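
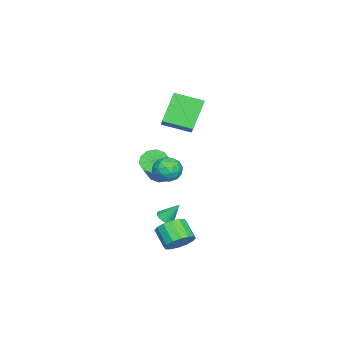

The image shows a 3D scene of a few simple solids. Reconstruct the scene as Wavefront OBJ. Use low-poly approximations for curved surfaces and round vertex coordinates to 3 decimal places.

v 1.685 1.496 -3.287
v 2.404 1.041 -3.106
v 1.734 0.289 -2.333
v 1.015 0.744 -2.513
v 2.393 1.369 -2.797
v 1.723 0.616 -2.024
v 2.192 1.73 -2.619
v 1.522 0.978 -1.846
v 1.855 2.029 -2.62
v 1.185 1.277 -1.847
v 1.473 2.185 -2.8
v 0.803 1.433 -2.027
v 1.147 2.157 -3.11
v 0.477 1.404 -2.337
v 0.966 1.951 -3.467
v 0.296 1.199 -2.694
v 0.977 1.624 -3.776
v 0.307 0.871 -3.003
v 1.178 1.262 -3.954
v 0.508 0.51 -3.181
v 1.515 0.963 -3.953
v 0.845 0.211 -3.18
v 1.897 0.807 -3.773
v 1.227 0.055 -3
v 2.223 0.836 -3.463
v 1.553 0.083 -2.69
v -5.094 -1.232 3.681
v -3.591 -0.644 4.739
v -5.388 0.365 3.211
v -3.885 0.953 4.269
v -3.895 -1.473 2.111
v -2.392 -0.885 3.169
v -4.189 0.124 1.641
v -2.686 0.712 2.699
v -0.836 0.472 0.547
v -0.158 0.953 0.675
v -0.182 -0.593 1.085
v 0.496 -0.112 1.213
v -0.203 0.018 1.663
v -0.607 0.676 1.33
v 0.267 -0.316 0.43
v -0.137 0.342 0.097
v 0.524 0.466 0.603
v 0.233 0.673 1.365
v -0.573 -0.313 0.395
v -0.864 -0.106 1.157
v -0.554 0.806 0.563
v 0.214 -0.446 1.197
v -0.197 -0.37 1.461
v 0.202 -0.087 1.536
v -0.818 0.644 0.948
v -0.42 0.926 1.024
v -0.446 0.377 1.604
v 0.08 -0.566 0.736
v 0.478 -0.284 0.812
v -0.542 0.447 0.224
v -0.143 0.73 0.299
v 0.106 -0.017 0.156
v 0.245 0.802 0.596
v 0.629 0.176 0.913
v 0.495 0.056 0.453
v 0.257 0.443 0.257
v 0.074 0.924 1.044
v 0.458 0.298 1.361
v 0.048 0.374 1.625
v -0.19 0.761 1.429
v 0.475 0.637 1.002
v -0.798 0.062 0.399
v -0.414 -0.564 0.716
v -0.15 -0.401 0.331
v -0.388 -0.014 0.135
v -0.969 0.184 0.847
v -0.585 -0.442 1.164
v -0.597 -0.083 1.503
v -0.835 0.304 1.307
v -0.815 -0.277 0.758
v -2.645 -1.022 -0.711
v -2.074 -0.959 -1.267
v -0.623 -0.855 0.234
v -1.195 -0.918 0.791
v -2.226 -0.502 -1.152
v -0.775 -0.399 0.35
v -2.538 -0.245 -0.868
v -1.088 -0.141 0.634
v -2.891 -0.284 -0.524
v -1.441 -0.18 0.977
v -3.15 -0.605 -0.251
v -1.7 -0.501 1.25
v -3.217 -1.085 -0.154
v -1.766 -0.981 1.347
v -3.065 -1.541 -0.27
v -1.614 -1.438 1.232
v -2.752 -1.799 -0.554
v -1.302 -1.695 0.948
v -2.399 -1.76 -0.897
v -0.949 -1.656 0.604
v -2.14 -1.439 -1.17
v -0.69 -1.335 0.331
v -0.125 0.081 -2.688
v 0.197 -0.252 -2.411
v -0.255 0.799 -1.672
v 0.344 -0.105 -2.496
v 0.41 0.074 -2.614
v 0.383 0.255 -2.745
v 0.269 0.405 -2.866
v 0.086 0.5 -2.956
v -0.133 0.522 -3
v -0.351 0.468 -2.99
v -0.53 0.347 -2.927
v -0.638 0.18 -2.823
v -0.658 -0.004 -2.696
v -0.586 -0.173 -2.567
v -0.434 -0.298 -2.459
v -0.228 -0.358 -2.391
v -0.005 -0.341 -2.374
f 2 1 5
f 2 5 3
f 3 5 6
f 3 6 4
f 5 1 7
f 5 7 6
f 6 7 8
f 6 8 4
f 7 1 9
f 7 9 8
f 8 9 10
f 8 10 4
f 9 1 11
f 9 11 10
f 10 11 12
f 10 12 4
f 11 1 13
f 11 13 12
f 12 13 14
f 12 14 4
f 13 1 15
f 13 15 14
f 14 15 16
f 14 16 4
f 15 1 17
f 15 17 16
f 16 17 18
f 16 18 4
f 17 1 19
f 17 19 18
f 18 19 20
f 18 20 4
f 19 1 21
f 19 21 20
f 20 21 22
f 20 22 4
f 21 1 23
f 21 23 22
f 22 23 24
f 22 24 4
f 23 1 25
f 23 25 24
f 24 25 26
f 24 26 4
f 25 1 2
f 25 2 26
f 26 2 3
f 26 3 4
f 28 30 27
f 31 28 27
f 27 30 29
f 29 31 27
f 28 34 30
f 32 28 31
f 32 34 28
f 30 34 29
f 33 31 29
f 29 34 33
f 33 32 31
f 34 32 33
f 35 72 51
f 72 46 75
f 51 75 40
f 72 75 51
f 35 51 47
f 51 40 52
f 47 52 36
f 51 52 47
f 35 47 56
f 47 36 57
f 56 57 42
f 47 57 56
f 35 56 68
f 56 42 71
f 68 71 45
f 56 71 68
f 35 68 72
f 68 45 76
f 72 76 46
f 68 76 72
f 36 52 63
f 52 40 66
f 63 66 44
f 52 66 63
f 40 75 53
f 75 46 74
f 53 74 39
f 75 74 53
f 46 76 73
f 76 45 69
f 73 69 37
f 76 69 73
f 45 71 70
f 71 42 58
f 70 58 41
f 71 58 70
f 42 57 62
f 57 36 59
f 62 59 43
f 57 59 62
f 38 64 50
f 64 44 65
f 50 65 39
f 64 65 50
f 38 50 48
f 50 39 49
f 48 49 37
f 50 49 48
f 38 48 55
f 48 37 54
f 55 54 41
f 48 54 55
f 38 55 60
f 55 41 61
f 60 61 43
f 55 61 60
f 38 60 64
f 60 43 67
f 64 67 44
f 60 67 64
f 39 65 53
f 65 44 66
f 53 66 40
f 65 66 53
f 37 49 73
f 49 39 74
f 73 74 46
f 49 74 73
f 41 54 70
f 54 37 69
f 70 69 45
f 54 69 70
f 43 61 62
f 61 41 58
f 62 58 42
f 61 58 62
f 44 67 63
f 67 43 59
f 63 59 36
f 67 59 63
f 78 77 81
f 78 81 79
f 79 81 82
f 79 82 80
f 81 77 83
f 81 83 82
f 82 83 84
f 82 84 80
f 83 77 85
f 83 85 84
f 84 85 86
f 84 86 80
f 85 77 87
f 85 87 86
f 86 87 88
f 86 88 80
f 87 77 89
f 87 89 88
f 88 89 90
f 88 90 80
f 89 77 91
f 89 91 90
f 90 91 92
f 90 92 80
f 91 77 93
f 91 93 92
f 92 93 94
f 92 94 80
f 93 77 95
f 93 95 94
f 94 95 96
f 94 96 80
f 95 77 97
f 95 97 96
f 96 97 98
f 96 98 80
f 97 77 78
f 97 78 98
f 98 78 79
f 98 79 80
f 100 99 102
f 100 102 101
f 102 99 103
f 102 103 101
f 103 99 104
f 103 104 101
f 104 99 105
f 104 105 101
f 105 99 106
f 105 106 101
f 106 99 107
f 106 107 101
f 107 99 108
f 107 108 101
f 108 99 109
f 108 109 101
f 109 99 110
f 109 110 101
f 110 99 111
f 110 111 101
f 111 99 112
f 111 112 101
f 112 99 113
f 112 113 101
f 113 99 114
f 113 114 101
f 114 99 115
f 114 115 101
f 115 99 100
f 115 100 101



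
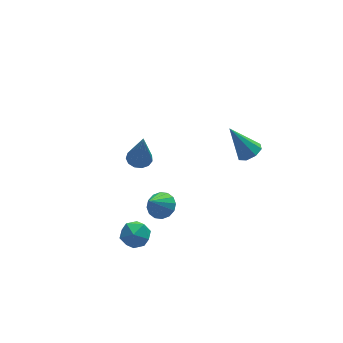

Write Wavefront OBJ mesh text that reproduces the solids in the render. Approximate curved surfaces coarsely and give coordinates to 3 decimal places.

v -1.242 0.479 -2.04
v -0.759 0.169 -2.123
v -1.178 0.101 -0.26
v -0.663 0.476 -2.061
v -0.751 0.783 -1.993
v -0.995 0.993 -1.94
v -1.318 1.041 -1.918
v -1.616 0.909 -1.935
v -1.797 0.641 -1.985
v -1.801 0.322 -2.053
v -1.628 0.052 -2.116
v -1.332 -0.083 -2.155
v -1.008 -0.039 -2.158
v -2.855 -2.295 -3.315
v -2.276 -2.003 -3.707
v -2.884 -3.257 -4.073
v -2.305 -2.965 -4.465
v -2.194 -3.224 -3.762
v -2.176 -2.63 -3.294
v -2.984 -2.63 -4.486
v -2.966 -2.036 -4.018
v -2.356 -2.211 -4.431
v -1.868 -2.578 -3.983
v -3.292 -2.682 -3.797
v -2.804 -3.049 -3.349
v 2.088 -3.635 1.229
v 2.43 -3.155 1.198
v 1.412 -3.065 2.551
v 2.04 -3.104 0.976
v 1.678 -3.363 0.903
v 1.556 -3.781 1.02
v 1.745 -4.114 1.26
v 2.135 -4.166 1.482
v 2.497 -3.906 1.555
v 2.62 -3.488 1.438
v -1.115 -1.839 -3.187
v -0.729 -2.385 -3.147
v -1.825 -2.261 -2.133
v -0.572 -2.149 -2.947
v -0.561 -1.83 -2.811
v -0.698 -1.513 -2.776
v -0.947 -1.284 -2.852
v -1.24 -1.203 -3.017
v -1.501 -1.292 -3.228
v -1.658 -1.528 -3.428
v -1.669 -1.847 -3.564
v -1.532 -2.164 -3.599
v -1.283 -2.394 -3.523
v -0.99 -2.475 -3.358
f 2 1 4
f 2 4 3
f 4 1 5
f 4 5 3
f 5 1 6
f 5 6 3
f 6 1 7
f 6 7 3
f 7 1 8
f 7 8 3
f 8 1 9
f 8 9 3
f 9 1 10
f 9 10 3
f 10 1 11
f 10 11 3
f 11 1 12
f 11 12 3
f 12 1 13
f 12 13 3
f 13 1 2
f 13 2 3
f 14 25 19
f 14 19 15
f 14 15 21
f 14 21 24
f 14 24 25
f 15 19 23
f 19 25 18
f 25 24 16
f 24 21 20
f 21 15 22
f 17 23 18
f 17 18 16
f 17 16 20
f 17 20 22
f 17 22 23
f 18 23 19
f 16 18 25
f 20 16 24
f 22 20 21
f 23 22 15
f 27 26 29
f 27 29 28
f 29 26 30
f 29 30 28
f 30 26 31
f 30 31 28
f 31 26 32
f 31 32 28
f 32 26 33
f 32 33 28
f 33 26 34
f 33 34 28
f 34 26 35
f 34 35 28
f 35 26 27
f 35 27 28
f 37 36 39
f 37 39 38
f 39 36 40
f 39 40 38
f 40 36 41
f 40 41 38
f 41 36 42
f 41 42 38
f 42 36 43
f 42 43 38
f 43 36 44
f 43 44 38
f 44 36 45
f 44 45 38
f 45 36 46
f 45 46 38
f 46 36 47
f 46 47 38
f 47 36 48
f 47 48 38
f 48 36 49
f 48 49 38
f 49 36 37
f 49 37 38



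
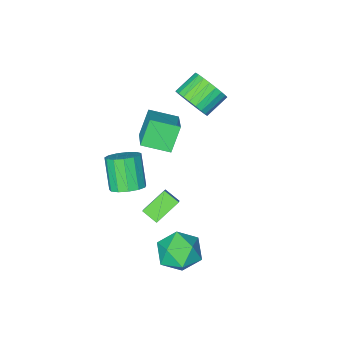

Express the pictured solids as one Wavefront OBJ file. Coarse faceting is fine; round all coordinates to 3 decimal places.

v 0.153 -2.715 2.552
v 1.007 -1.33 3.369
v -0.997 -1.743 2.107
v -0.143 -0.358 2.923
v 0.943 -2.402 1.197
v 1.797 -1.017 2.013
v -0.207 -1.43 0.751
v 0.647 -0.045 1.568
v -1.983 -2.06 2.376
v -1.442 -1.968 3.306
v -2.716 -2.047 4.055
v -3.257 -2.14 3.124
v -1.52 -1.564 3.216
v -2.795 -1.643 3.964
v -1.669 -1.235 2.998
v -2.943 -1.315 3.746
v -1.865 -1.032 2.685
v -3.139 -1.112 3.434
v -2.08 -0.986 2.325
v -3.354 -1.065 3.074
v -2.279 -1.103 1.973
v -3.553 -1.182 2.722
v -2.434 -1.366 1.682
v -3.708 -1.445 2.431
v -2.519 -1.734 1.497
v -3.794 -1.814 2.246
v -2.524 -2.153 1.445
v -3.798 -2.232 2.194
v -2.445 -2.557 1.536
v -3.72 -2.636 2.284
v -2.297 -2.885 1.754
v -3.571 -2.965 2.502
v -2.101 -3.088 2.066
v -3.375 -3.168 2.815
v -1.886 -3.135 2.426
v -3.16 -3.214 3.175
v -1.687 -3.018 2.778
v -2.961 -3.097 3.527
v -1.532 -2.755 3.069
v -2.806 -2.834 3.818
v -1.446 -2.386 3.254
v -2.721 -2.466 4.003
v 1.585 -2.545 -3.099
v 1.977 -1.874 -2.552
v 1.546 -2.924 -0.954
v 1.155 -3.595 -1.501
v 1.46 -1.743 -2.606
v 1.03 -2.793 -1.008
v 0.984 -1.867 -2.815
v 0.553 -2.917 -1.217
v 0.698 -2.206 -3.115
v 0.267 -3.256 -1.517
v 0.694 -2.653 -3.41
v 0.263 -3.703 -1.812
v 0.973 -3.065 -3.606
v 0.542 -4.115 -2.008
v 1.447 -3.313 -3.641
v 1.016 -4.363 -2.043
v 1.964 -3.317 -3.504
v 1.533 -4.366 -1.906
v 2.361 -3.075 -3.238
v 1.93 -4.125 -1.64
v 2.512 -2.666 -2.928
v 2.081 -3.716 -1.33
v 2.369 -2.218 -2.673
v 1.938 -3.268 -1.075
v 1.509 3.785 -3.42
v 2.361 3.338 -4.219
v 1.979 2.322 -2.101
v 2.831 1.875 -2.9
v 3.018 2.978 -2.338
v 2.728 3.881 -3.153
v 1.612 1.779 -3.167
v 1.322 2.682 -3.982
v 2.425 2.098 -4.063
v 3.294 2.839 -3.551
v 1.046 2.821 -2.769
v 1.915 3.562 -2.257
v 3.597 1.894 0.431
v 2.312 1.857 1.224
v 3.31 2.656 0.002
v 2.025 2.618 0.794
v 4.235 2.742 1.506
v 2.95 2.704 2.298
v 3.948 3.503 1.076
v 2.663 3.466 1.869
f 2 4 1
f 5 2 1
f 1 4 3
f 3 5 1
f 2 8 4
f 6 2 5
f 6 8 2
f 4 8 3
f 7 5 3
f 3 8 7
f 7 6 5
f 8 6 7
f 10 9 13
f 10 13 11
f 11 13 14
f 11 14 12
f 13 9 15
f 13 15 14
f 14 15 16
f 14 16 12
f 15 9 17
f 15 17 16
f 16 17 18
f 16 18 12
f 17 9 19
f 17 19 18
f 18 19 20
f 18 20 12
f 19 9 21
f 19 21 20
f 20 21 22
f 20 22 12
f 21 9 23
f 21 23 22
f 22 23 24
f 22 24 12
f 23 9 25
f 23 25 24
f 24 25 26
f 24 26 12
f 25 9 27
f 25 27 26
f 26 27 28
f 26 28 12
f 27 9 29
f 27 29 28
f 28 29 30
f 28 30 12
f 29 9 31
f 29 31 30
f 30 31 32
f 30 32 12
f 31 9 33
f 31 33 32
f 32 33 34
f 32 34 12
f 33 9 35
f 33 35 34
f 34 35 36
f 34 36 12
f 35 9 37
f 35 37 36
f 36 37 38
f 36 38 12
f 37 9 39
f 37 39 38
f 38 39 40
f 38 40 12
f 39 9 41
f 39 41 40
f 40 41 42
f 40 42 12
f 41 9 10
f 41 10 42
f 42 10 11
f 42 11 12
f 44 43 47
f 44 47 45
f 45 47 48
f 45 48 46
f 47 43 49
f 47 49 48
f 48 49 50
f 48 50 46
f 49 43 51
f 49 51 50
f 50 51 52
f 50 52 46
f 51 43 53
f 51 53 52
f 52 53 54
f 52 54 46
f 53 43 55
f 53 55 54
f 54 55 56
f 54 56 46
f 55 43 57
f 55 57 56
f 56 57 58
f 56 58 46
f 57 43 59
f 57 59 58
f 58 59 60
f 58 60 46
f 59 43 61
f 59 61 60
f 60 61 62
f 60 62 46
f 61 43 63
f 61 63 62
f 62 63 64
f 62 64 46
f 63 43 65
f 63 65 64
f 64 65 66
f 64 66 46
f 65 43 44
f 65 44 66
f 66 44 45
f 66 45 46
f 67 78 72
f 67 72 68
f 67 68 74
f 67 74 77
f 67 77 78
f 68 72 76
f 72 78 71
f 78 77 69
f 77 74 73
f 74 68 75
f 70 76 71
f 70 71 69
f 70 69 73
f 70 73 75
f 70 75 76
f 71 76 72
f 69 71 78
f 73 69 77
f 75 73 74
f 76 75 68
f 80 82 79
f 83 80 79
f 79 82 81
f 81 83 79
f 80 86 82
f 84 80 83
f 84 86 80
f 82 86 81
f 85 83 81
f 81 86 85
f 85 84 83
f 86 84 85



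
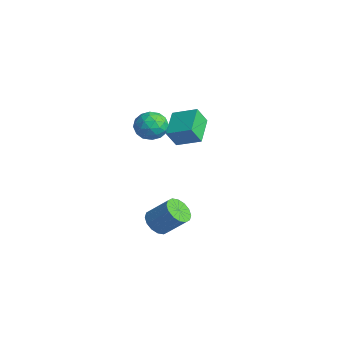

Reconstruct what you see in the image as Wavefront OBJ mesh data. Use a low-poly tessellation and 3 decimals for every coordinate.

v -4.196 0.767 2.15
v -4.207 0.133 3.25
v -3.127 1.793 2.753
v -3.138 1.159 3.853
v -2.782 -0.339 1.527
v -2.793 -0.973 2.627
v -1.713 0.687 2.13
v -1.724 0.053 3.23
v -1.889 -1.993 -3.872
v -1.15 -1.951 -4.419
v -0.252 -1.045 -3.134
v -0.991 -1.087 -2.588
v -1.401 -1.559 -4.52
v -0.503 -0.653 -3.236
v -1.782 -1.283 -4.447
v -0.884 -0.377 -3.163
v -2.192 -1.198 -4.221
v -1.294 -0.292 -2.937
v -2.521 -1.325 -3.901
v -1.623 -0.419 -2.617
v -2.681 -1.632 -3.573
v -1.783 -0.726 -2.289
v -2.628 -2.035 -3.326
v -1.73 -1.129 -2.041
v -2.377 -2.427 -3.224
v -1.479 -1.521 -1.94
v -1.996 -2.703 -3.297
v -1.098 -1.797 -2.013
v -1.586 -2.788 -3.523
v -0.688 -1.882 -2.239
v -1.257 -2.661 -3.843
v -0.359 -1.755 -2.559
v -1.097 -2.354 -4.171
v -0.199 -1.448 -2.887
v -2.752 -1.29 3.618
v -2.094 -1.347 4.409
v -2.526 -2.913 3.311
v -1.868 -2.97 4.102
v -2.871 -2.817 4.277
v -3.012 -1.813 4.467
v -1.608 -2.447 3.253
v -1.749 -1.443 3.443
v -1.387 -2.062 4.183
v -2.168 -2.291 4.816
v -2.452 -1.969 2.904
v -3.233 -2.198 3.537
v -2.443 -1.176 4.04
v -2.177 -3.084 3.68
v -2.767 -2.994 3.783
v -2.38 -3.027 4.248
v -2.982 -1.45 4.074
v -2.596 -1.484 4.539
v -3.052 -2.347 4.462
v -2.024 -2.776 3.181
v -1.638 -2.81 3.646
v -2.24 -1.233 3.472
v -1.853 -1.266 3.937
v -1.568 -1.913 3.258
v -1.641 -1.63 4.373
v -1.508 -2.584 4.192
v -1.355 -2.276 3.694
v -1.438 -1.687 3.805
v -2.1 -1.764 4.745
v -1.966 -2.718 4.564
v -2.556 -2.628 4.667
v -2.639 -2.038 4.779
v -1.684 -2.185 4.612
v -2.654 -1.542 3.156
v -2.52 -2.496 2.975
v -1.981 -2.222 2.941
v -2.064 -1.632 3.053
v -3.112 -1.676 3.528
v -2.979 -2.63 3.347
v -3.182 -2.573 3.915
v -3.265 -1.984 4.026
v -2.936 -2.075 3.108
f 2 4 1
f 5 2 1
f 1 4 3
f 3 5 1
f 2 8 4
f 6 2 5
f 6 8 2
f 4 8 3
f 7 5 3
f 3 8 7
f 7 6 5
f 8 6 7
f 10 9 13
f 10 13 11
f 11 13 14
f 11 14 12
f 13 9 15
f 13 15 14
f 14 15 16
f 14 16 12
f 15 9 17
f 15 17 16
f 16 17 18
f 16 18 12
f 17 9 19
f 17 19 18
f 18 19 20
f 18 20 12
f 19 9 21
f 19 21 20
f 20 21 22
f 20 22 12
f 21 9 23
f 21 23 22
f 22 23 24
f 22 24 12
f 23 9 25
f 23 25 24
f 24 25 26
f 24 26 12
f 25 9 27
f 25 27 26
f 26 27 28
f 26 28 12
f 27 9 29
f 27 29 28
f 28 29 30
f 28 30 12
f 29 9 31
f 29 31 30
f 30 31 32
f 30 32 12
f 31 9 33
f 31 33 32
f 32 33 34
f 32 34 12
f 33 9 10
f 33 10 34
f 34 10 11
f 34 11 12
f 35 72 51
f 72 46 75
f 51 75 40
f 72 75 51
f 35 51 47
f 51 40 52
f 47 52 36
f 51 52 47
f 35 47 56
f 47 36 57
f 56 57 42
f 47 57 56
f 35 56 68
f 56 42 71
f 68 71 45
f 56 71 68
f 35 68 72
f 68 45 76
f 72 76 46
f 68 76 72
f 36 52 63
f 52 40 66
f 63 66 44
f 52 66 63
f 40 75 53
f 75 46 74
f 53 74 39
f 75 74 53
f 46 76 73
f 76 45 69
f 73 69 37
f 76 69 73
f 45 71 70
f 71 42 58
f 70 58 41
f 71 58 70
f 42 57 62
f 57 36 59
f 62 59 43
f 57 59 62
f 38 64 50
f 64 44 65
f 50 65 39
f 64 65 50
f 38 50 48
f 50 39 49
f 48 49 37
f 50 49 48
f 38 48 55
f 48 37 54
f 55 54 41
f 48 54 55
f 38 55 60
f 55 41 61
f 60 61 43
f 55 61 60
f 38 60 64
f 60 43 67
f 64 67 44
f 60 67 64
f 39 65 53
f 65 44 66
f 53 66 40
f 65 66 53
f 37 49 73
f 49 39 74
f 73 74 46
f 49 74 73
f 41 54 70
f 54 37 69
f 70 69 45
f 54 69 70
f 43 61 62
f 61 41 58
f 62 58 42
f 61 58 62
f 44 67 63
f 67 43 59
f 63 59 36
f 67 59 63



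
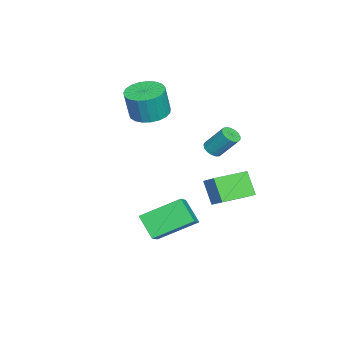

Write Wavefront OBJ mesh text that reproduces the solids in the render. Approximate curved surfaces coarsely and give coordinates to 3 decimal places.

v -3.35 -0.705 1.916
v -2.765 -1.504 1.722
v -2.504 -1.695 3.289
v -3.09 -0.895 3.484
v -2.488 -1.189 1.714
v -2.227 -1.38 3.281
v -2.359 -0.79 1.741
v -2.099 -0.981 3.308
v -2.402 -0.376 1.799
v -2.142 -0.567 3.366
v -2.609 -0.019 1.877
v -2.349 -0.21 3.444
v -2.944 0.219 1.962
v -2.684 0.028 3.529
v -3.35 0.298 2.038
v -3.089 0.107 3.606
v -3.755 0.203 2.094
v -3.495 0.013 3.661
v -4.09 -0.048 2.119
v -3.83 -0.239 3.687
v -4.298 -0.413 2.11
v -4.037 -0.604 3.677
v -4.341 -0.829 2.066
v -4.081 -1.019 3.633
v -4.214 -1.223 1.997
v -3.953 -1.413 3.564
v -3.936 -1.527 1.914
v -3.676 -1.718 3.481
v -3.558 -1.689 1.831
v -3.297 -1.88 3.398
v -3.144 -1.681 1.763
v -2.883 -1.872 3.33
v -3.08 2.462 0.008
v -2.699 2.145 0.221
v -2.599 3.06 1.405
v -2.98 3.378 1.192
v -2.566 2.314 0.079
v -2.465 3.23 1.263
v -2.55 2.518 -0.08
v -2.45 3.433 1.104
v -2.656 2.708 -0.218
v -2.556 3.624 0.966
v -2.859 2.843 -0.305
v -2.759 3.758 0.879
v -3.113 2.89 -0.32
v -3.012 3.805 0.864
v -3.359 2.839 -0.26
v -3.259 3.755 0.924
v -3.541 2.702 -0.138
v -3.441 3.618 1.046
v -3.618 2.51 0.017
v -3.518 3.425 1.201
v -3.572 2.307 0.17
v -3.471 3.222 1.354
v -3.412 2.14 0.286
v -3.312 3.055 1.47
v -3.177 2.046 0.338
v -3.077 2.961 1.522
v -2.92 2.048 0.315
v -2.819 2.963 1.499
v -4.358 3.34 -2.325
v -3.681 4.015 -1.633
v -3.724 3.916 -3.507
v -3.047 4.591 -2.815
v -3.073 2.009 -2.285
v -2.396 2.684 -1.593
v -2.439 2.585 -3.467
v -1.762 3.26 -2.775
v 1.817 0.471 -2.068
v 1.099 2.235 -1.071
v 2.464 1.271 -3.018
v 1.746 3.035 -2.021
v 2.754 0.485 -1.419
v 2.036 2.249 -0.422
v 3.401 1.285 -2.369
v 2.683 3.049 -1.372
f 2 1 5
f 2 5 3
f 3 5 6
f 3 6 4
f 5 1 7
f 5 7 6
f 6 7 8
f 6 8 4
f 7 1 9
f 7 9 8
f 8 9 10
f 8 10 4
f 9 1 11
f 9 11 10
f 10 11 12
f 10 12 4
f 11 1 13
f 11 13 12
f 12 13 14
f 12 14 4
f 13 1 15
f 13 15 14
f 14 15 16
f 14 16 4
f 15 1 17
f 15 17 16
f 16 17 18
f 16 18 4
f 17 1 19
f 17 19 18
f 18 19 20
f 18 20 4
f 19 1 21
f 19 21 20
f 20 21 22
f 20 22 4
f 21 1 23
f 21 23 22
f 22 23 24
f 22 24 4
f 23 1 25
f 23 25 24
f 24 25 26
f 24 26 4
f 25 1 27
f 25 27 26
f 26 27 28
f 26 28 4
f 27 1 29
f 27 29 28
f 28 29 30
f 28 30 4
f 29 1 31
f 29 31 30
f 30 31 32
f 30 32 4
f 31 1 2
f 31 2 32
f 32 2 3
f 32 3 4
f 34 33 37
f 34 37 35
f 35 37 38
f 35 38 36
f 37 33 39
f 37 39 38
f 38 39 40
f 38 40 36
f 39 33 41
f 39 41 40
f 40 41 42
f 40 42 36
f 41 33 43
f 41 43 42
f 42 43 44
f 42 44 36
f 43 33 45
f 43 45 44
f 44 45 46
f 44 46 36
f 45 33 47
f 45 47 46
f 46 47 48
f 46 48 36
f 47 33 49
f 47 49 48
f 48 49 50
f 48 50 36
f 49 33 51
f 49 51 50
f 50 51 52
f 50 52 36
f 51 33 53
f 51 53 52
f 52 53 54
f 52 54 36
f 53 33 55
f 53 55 54
f 54 55 56
f 54 56 36
f 55 33 57
f 55 57 56
f 56 57 58
f 56 58 36
f 57 33 59
f 57 59 58
f 58 59 60
f 58 60 36
f 59 33 34
f 59 34 60
f 60 34 35
f 60 35 36
f 62 64 61
f 65 62 61
f 61 64 63
f 63 65 61
f 62 68 64
f 66 62 65
f 66 68 62
f 64 68 63
f 67 65 63
f 63 68 67
f 67 66 65
f 68 66 67
f 70 72 69
f 73 70 69
f 69 72 71
f 71 73 69
f 70 76 72
f 74 70 73
f 74 76 70
f 72 76 71
f 75 73 71
f 71 76 75
f 75 74 73
f 76 74 75



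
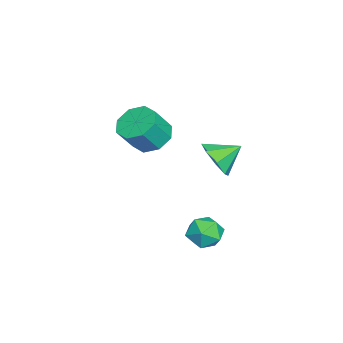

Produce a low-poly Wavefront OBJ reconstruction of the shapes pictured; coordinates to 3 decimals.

v 1.393 2.587 -3.883
v 1.818 2.345 -3.211
v 1.782 1.475 -4.529
v 2.207 1.233 -3.857
v 1.376 1.244 -3.842
v 1.136 1.932 -3.443
v 2.464 1.888 -4.297
v 2.224 2.576 -3.898
v 2.48 1.913 -3.467
v 1.807 1.515 -3.186
v 1.793 2.305 -4.554
v 1.12 1.907 -4.273
v 0.38 -0.421 0.298
v 1.108 -0.6 -0.182
v 1.688 -1.097 0.882
v 0.96 -0.919 1.362
v 1.126 0.02 0.098
v 1.706 -0.477 1.162
v 0.707 0.382 0.495
v 1.288 -0.115 1.559
v 0.097 0.273 0.777
v 0.677 -0.224 1.841
v -0.348 -0.243 0.778
v 0.232 -0.74 1.842
v -0.366 -0.863 0.498
v 0.214 -1.36 1.562
v 0.052 -1.225 0.101
v 0.633 -1.722 1.165
v 0.663 -1.116 -0.181
v 1.243 -1.613 0.883
v -1.026 1.733 -1.617
v -0.53 1.466 -0.864
v -1.474 2.687 -0.983
v -0.165 1.918 -1.289
v -0.305 2.262 -1.905
v -0.867 2.296 -2.353
v -1.523 1.999 -2.369
v -1.887 1.547 -1.945
v -1.748 1.203 -1.329
v -1.185 1.17 -0.881
f 1 12 6
f 1 6 2
f 1 2 8
f 1 8 11
f 1 11 12
f 2 6 10
f 6 12 5
f 12 11 3
f 11 8 7
f 8 2 9
f 4 10 5
f 4 5 3
f 4 3 7
f 4 7 9
f 4 9 10
f 5 10 6
f 3 5 12
f 7 3 11
f 9 7 8
f 10 9 2
f 14 13 17
f 14 17 15
f 15 17 18
f 15 18 16
f 17 13 19
f 17 19 18
f 18 19 20
f 18 20 16
f 19 13 21
f 19 21 20
f 20 21 22
f 20 22 16
f 21 13 23
f 21 23 22
f 22 23 24
f 22 24 16
f 23 13 25
f 23 25 24
f 24 25 26
f 24 26 16
f 25 13 27
f 25 27 26
f 26 27 28
f 26 28 16
f 27 13 29
f 27 29 28
f 28 29 30
f 28 30 16
f 29 13 14
f 29 14 30
f 30 14 15
f 30 15 16
f 32 31 34
f 32 34 33
f 34 31 35
f 34 35 33
f 35 31 36
f 35 36 33
f 36 31 37
f 36 37 33
f 37 31 38
f 37 38 33
f 38 31 39
f 38 39 33
f 39 31 40
f 39 40 33
f 40 31 32
f 40 32 33



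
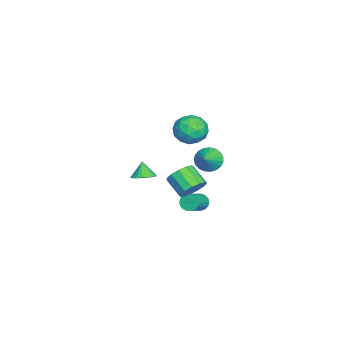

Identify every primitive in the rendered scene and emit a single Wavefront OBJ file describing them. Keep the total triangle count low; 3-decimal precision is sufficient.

v -0.518 -1.274 -1.174
v 0.156 -1.271 -0.844
v -0.982 -1.446 -0.226
v 0.083 -0.988 -0.828
v -0.081 -0.748 -0.865
v -0.312 -0.589 -0.949
v -0.574 -0.534 -1.068
v -0.827 -0.592 -1.202
v -1.034 -0.753 -1.332
v -1.161 -0.994 -1.439
v -1.191 -1.277 -1.505
v -1.118 -1.561 -1.52
v -0.954 -1.8 -1.483
v -0.724 -1.959 -1.399
v -0.462 -2.014 -1.281
v -0.208 -1.957 -1.146
v -0.002 -1.795 -1.016
v 0.126 -1.554 -0.91
v 0.088 2.486 1.05
v 0.49 2.979 0.516
v 1.132 2.394 1.75
v 0.36 3.207 0.74
v 0.183 3.31 1.018
v -0.01 3.271 1.301
v -0.187 3.097 1.541
v -0.315 2.817 1.696
v -0.374 2.48 1.739
v -0.354 2.143 1.663
v -0.256 1.867 1.482
v -0.099 1.697 1.225
v 0.09 1.664 0.938
v 0.279 1.773 0.671
v 0.435 2.006 0.469
v 0.531 2.321 0.368
v 0.55 2.665 0.384
v 3.879 2.265 1.086
v 4.597 1.934 1.399
v 3.879 1.084 2.147
v 3.161 1.415 1.834
v 4.475 2.293 1.691
v 3.758 1.444 2.439
v 4.165 2.644 1.791
v 3.447 1.795 2.539
v 3.763 2.874 1.667
v 3.046 2.025 2.415
v 3.398 2.911 1.359
v 2.681 2.061 2.107
v 3.186 2.742 0.964
v 2.469 1.893 1.712
v 3.194 2.422 0.608
v 2.476 1.573 1.356
v 3.419 2.052 0.403
v 2.702 1.203 1.151
v 3.79 1.749 0.416
v 3.073 0.9 1.164
v 4.189 1.61 0.641
v 3.472 0.761 1.389
v 4.49 1.679 1.008
v 3.772 0.83 1.755
v 1.238 2.176 -1.709
v 1.517 2.084 -2.209
v 2.641 1.692 -1.511
v 2.362 1.784 -1.011
v 1.571 2.331 -2.158
v 2.695 1.939 -1.459
v 1.559 2.547 -2.018
v 2.683 2.156 -1.319
v 1.484 2.69 -1.816
v 2.608 2.298 -1.118
v 1.36 2.731 -1.594
v 2.484 2.339 -0.895
v 1.212 2.662 -1.394
v 2.335 2.27 -0.695
v 1.069 2.497 -1.257
v 2.192 2.105 -0.558
v 0.959 2.268 -1.209
v 2.083 1.876 -0.511
v 0.905 2.021 -1.261
v 2.029 1.629 -0.562
v 0.917 1.804 -1.401
v 2.041 1.413 -0.702
v 0.992 1.662 -1.602
v 2.116 1.27 -0.904
v 1.116 1.621 -1.825
v 2.24 1.229 -1.126
v 1.265 1.69 -2.025
v 2.388 1.298 -1.326
v 1.408 1.855 -2.162
v 2.531 1.463 -1.463
v -3.615 1.89 1.032
v -2.706 1.294 0.912
v -4.574 0.406 1.128
v -3.665 -0.19 1.008
v -3.829 0.379 1.928
v -3.236 1.296 1.868
v -4.044 0.404 0.172
v -3.451 1.321 0.112
v -2.971 0.376 0.38
v -2.838 0.36 1.466
v -4.442 1.34 0.574
v -4.309 1.324 1.66
v -3.076 1.722 0.963
v -4.204 -0.022 1.077
v -4.3 0.312 1.617
v -3.766 -0.038 1.547
v -3.388 1.723 1.525
v -2.853 1.373 1.455
v -3.513 0.835 2.052
v -4.427 0.327 0.585
v -3.892 -0.023 0.515
v -3.514 1.738 0.493
v -2.98 1.388 0.423
v -3.767 0.865 -0.012
v -2.698 0.832 0.58
v -3.262 -0.04 0.637
v -3.484 0.309 0.145
v -3.136 0.848 0.11
v -2.619 0.823 1.218
v -3.183 -0.049 1.275
v -3.279 0.285 1.816
v -2.931 0.824 1.78
v -2.775 0.283 0.906
v -4.097 1.749 0.765
v -4.661 0.877 0.822
v -4.349 0.876 0.26
v -4.001 1.415 0.224
v -4.018 1.74 1.403
v -4.582 0.868 1.46
v -4.144 0.852 1.93
v -3.796 1.391 1.895
v -4.505 1.417 1.134
f 2 1 4
f 2 4 3
f 4 1 5
f 4 5 3
f 5 1 6
f 5 6 3
f 6 1 7
f 6 7 3
f 7 1 8
f 7 8 3
f 8 1 9
f 8 9 3
f 9 1 10
f 9 10 3
f 10 1 11
f 10 11 3
f 11 1 12
f 11 12 3
f 12 1 13
f 12 13 3
f 13 1 14
f 13 14 3
f 14 1 15
f 14 15 3
f 15 1 16
f 15 16 3
f 16 1 17
f 16 17 3
f 17 1 18
f 17 18 3
f 18 1 2
f 18 2 3
f 20 19 22
f 20 22 21
f 22 19 23
f 22 23 21
f 23 19 24
f 23 24 21
f 24 19 25
f 24 25 21
f 25 19 26
f 25 26 21
f 26 19 27
f 26 27 21
f 27 19 28
f 27 28 21
f 28 19 29
f 28 29 21
f 29 19 30
f 29 30 21
f 30 19 31
f 30 31 21
f 31 19 32
f 31 32 21
f 32 19 33
f 32 33 21
f 33 19 34
f 33 34 21
f 34 19 35
f 34 35 21
f 35 19 20
f 35 20 21
f 37 36 40
f 37 40 38
f 38 40 41
f 38 41 39
f 40 36 42
f 40 42 41
f 41 42 43
f 41 43 39
f 42 36 44
f 42 44 43
f 43 44 45
f 43 45 39
f 44 36 46
f 44 46 45
f 45 46 47
f 45 47 39
f 46 36 48
f 46 48 47
f 47 48 49
f 47 49 39
f 48 36 50
f 48 50 49
f 49 50 51
f 49 51 39
f 50 36 52
f 50 52 51
f 51 52 53
f 51 53 39
f 52 36 54
f 52 54 53
f 53 54 55
f 53 55 39
f 54 36 56
f 54 56 55
f 55 56 57
f 55 57 39
f 56 36 58
f 56 58 57
f 57 58 59
f 57 59 39
f 58 36 37
f 58 37 59
f 59 37 38
f 59 38 39
f 61 60 64
f 61 64 62
f 62 64 65
f 62 65 63
f 64 60 66
f 64 66 65
f 65 66 67
f 65 67 63
f 66 60 68
f 66 68 67
f 67 68 69
f 67 69 63
f 68 60 70
f 68 70 69
f 69 70 71
f 69 71 63
f 70 60 72
f 70 72 71
f 71 72 73
f 71 73 63
f 72 60 74
f 72 74 73
f 73 74 75
f 73 75 63
f 74 60 76
f 74 76 75
f 75 76 77
f 75 77 63
f 76 60 78
f 76 78 77
f 77 78 79
f 77 79 63
f 78 60 80
f 78 80 79
f 79 80 81
f 79 81 63
f 80 60 82
f 80 82 81
f 81 82 83
f 81 83 63
f 82 60 84
f 82 84 83
f 83 84 85
f 83 85 63
f 84 60 86
f 84 86 85
f 85 86 87
f 85 87 63
f 86 60 88
f 86 88 87
f 87 88 89
f 87 89 63
f 88 60 61
f 88 61 89
f 89 61 62
f 89 62 63
f 90 127 106
f 127 101 130
f 106 130 95
f 127 130 106
f 90 106 102
f 106 95 107
f 102 107 91
f 106 107 102
f 90 102 111
f 102 91 112
f 111 112 97
f 102 112 111
f 90 111 123
f 111 97 126
f 123 126 100
f 111 126 123
f 90 123 127
f 123 100 131
f 127 131 101
f 123 131 127
f 91 107 118
f 107 95 121
f 118 121 99
f 107 121 118
f 95 130 108
f 130 101 129
f 108 129 94
f 130 129 108
f 101 131 128
f 131 100 124
f 128 124 92
f 131 124 128
f 100 126 125
f 126 97 113
f 125 113 96
f 126 113 125
f 97 112 117
f 112 91 114
f 117 114 98
f 112 114 117
f 93 119 105
f 119 99 120
f 105 120 94
f 119 120 105
f 93 105 103
f 105 94 104
f 103 104 92
f 105 104 103
f 93 103 110
f 103 92 109
f 110 109 96
f 103 109 110
f 93 110 115
f 110 96 116
f 115 116 98
f 110 116 115
f 93 115 119
f 115 98 122
f 119 122 99
f 115 122 119
f 94 120 108
f 120 99 121
f 108 121 95
f 120 121 108
f 92 104 128
f 104 94 129
f 128 129 101
f 104 129 128
f 96 109 125
f 109 92 124
f 125 124 100
f 109 124 125
f 98 116 117
f 116 96 113
f 117 113 97
f 116 113 117
f 99 122 118
f 122 98 114
f 118 114 91
f 122 114 118



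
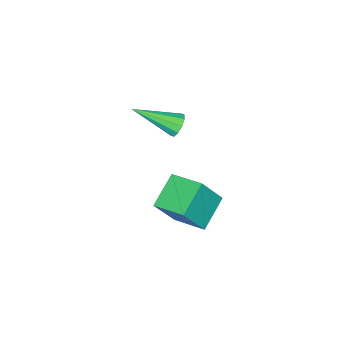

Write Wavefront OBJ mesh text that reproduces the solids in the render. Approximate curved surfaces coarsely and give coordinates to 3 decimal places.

v 2.578 3.051 0.398
v 3.062 3.255 0.178
v 3.622 1.589 1.342
v 3.007 3.415 0.487
v 2.787 3.436 0.761
v 2.488 3.31 0.897
v 2.223 3.085 0.842
v 2.093 2.846 0.617
v 2.148 2.686 0.309
v 2.368 2.666 0.034
v 2.667 2.792 -0.102
v 2.932 3.017 -0.047
v 3.253 3.431 -5.254
v 1.825 3.204 -4.501
v 3.225 4.938 -4.853
v 1.798 4.711 -4.099
v 4.102 3.049 -3.761
v 2.675 2.822 -3.007
v 4.075 4.556 -3.359
v 2.647 4.329 -2.606
f 2 1 4
f 2 4 3
f 4 1 5
f 4 5 3
f 5 1 6
f 5 6 3
f 6 1 7
f 6 7 3
f 7 1 8
f 7 8 3
f 8 1 9
f 8 9 3
f 9 1 10
f 9 10 3
f 10 1 11
f 10 11 3
f 11 1 12
f 11 12 3
f 12 1 2
f 12 2 3
f 14 16 13
f 17 14 13
f 13 16 15
f 15 17 13
f 14 20 16
f 18 14 17
f 18 20 14
f 16 20 15
f 19 17 15
f 15 20 19
f 19 18 17
f 20 18 19



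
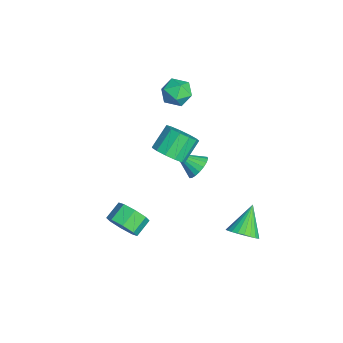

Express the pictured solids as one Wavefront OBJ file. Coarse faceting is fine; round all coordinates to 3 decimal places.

v 3.562 3.506 -4
v 4.303 3.484 -3.328
v 2.298 4.274 -2.58
v 4.348 3.84 -3.481
v 4.274 4.146 -3.712
v 4.092 4.354 -3.987
v 3.829 4.432 -4.264
v 3.525 4.37 -4.501
v 3.227 4.176 -4.661
v 2.979 3.88 -4.721
v 2.821 3.527 -4.671
v 2.775 3.171 -4.519
v 2.85 2.866 -4.287
v 3.032 2.658 -4.012
v 3.295 2.579 -3.735
v 3.599 2.641 -3.498
v 3.897 2.835 -3.338
v 4.144 3.131 -3.278
v 4.306 -3.424 -1.591
v 4.959 -3.415 -0.782
v 4.228 -2.647 -0.2
v 3.574 -2.656 -1.009
v 5.128 -2.85 -1.317
v 4.397 -2.081 -0.734
v 4.815 -2.621 -2.012
v 4.084 -1.852 -1.43
v 4.203 -2.863 -2.461
v 3.472 -2.094 -1.878
v 3.652 -3.433 -2.4
v 2.921 -2.665 -1.818
v 3.483 -3.999 -1.866
v 2.752 -3.23 -1.283
v 3.796 -4.228 -1.17
v 3.065 -3.459 -0.588
v 4.408 -3.986 -0.722
v 3.677 -3.217 -0.139
v -0.037 -0.312 0.419
v 0.919 -0.049 0.872
v 0.112 0.876 2.035
v -0.843 0.612 1.581
v 0.803 0.382 0.45
v -0.003 1.306 1.612
v 0.421 0.592 0.017
v -0.385 1.516 1.18
v -0.107 0.515 -0.288
v -0.913 1.439 0.875
v -0.612 0.176 -0.368
v -1.418 1.1 0.794
v -0.935 -0.319 -0.199
v -1.741 0.606 0.964
v -0.972 -0.811 0.166
v -1.779 0.113 1.329
v -0.713 -1.145 0.612
v -1.519 -0.221 1.774
v -0.239 -1.214 0.996
v -1.045 -0.29 2.158
v 0.299 -0.997 1.197
v -0.507 -0.073 2.359
v 0.731 -0.563 1.151
v -0.075 0.361 2.313
v -4.471 0.739 2.738
v -3.937 1.38 3.377
v -3.063 -0.18 2.483
v -2.529 0.461 3.122
v -3.267 -0.177 3.514
v -4.137 0.391 3.672
v -2.863 0.809 2.188
v -3.733 1.377 2.346
v -2.943 1.423 3.038
v -3.193 0.814 3.857
v -3.807 0.386 2.003
v -4.057 -0.223 2.822
v -2.635 1.809 -3.655
v -2.342 2.253 -2.917
v -3.185 0.491 -2.645
v -2.724 2.383 -2.955
v -3.088 2.4 -3.131
v -3.362 2.299 -3.412
v -3.493 2.102 -3.741
v -3.453 1.846 -4.052
v -3.251 1.584 -4.285
v -2.928 1.366 -4.394
v -2.546 1.236 -4.356
v -2.182 1.219 -4.179
v -1.908 1.32 -3.898
v -1.777 1.517 -3.57
v -1.817 1.773 -3.258
v -2.019 2.035 -3.025
f 2 1 4
f 2 4 3
f 4 1 5
f 4 5 3
f 5 1 6
f 5 6 3
f 6 1 7
f 6 7 3
f 7 1 8
f 7 8 3
f 8 1 9
f 8 9 3
f 9 1 10
f 9 10 3
f 10 1 11
f 10 11 3
f 11 1 12
f 11 12 3
f 12 1 13
f 12 13 3
f 13 1 14
f 13 14 3
f 14 1 15
f 14 15 3
f 15 1 16
f 15 16 3
f 16 1 17
f 16 17 3
f 17 1 18
f 17 18 3
f 18 1 2
f 18 2 3
f 20 19 23
f 20 23 21
f 21 23 24
f 21 24 22
f 23 19 25
f 23 25 24
f 24 25 26
f 24 26 22
f 25 19 27
f 25 27 26
f 26 27 28
f 26 28 22
f 27 19 29
f 27 29 28
f 28 29 30
f 28 30 22
f 29 19 31
f 29 31 30
f 30 31 32
f 30 32 22
f 31 19 33
f 31 33 32
f 32 33 34
f 32 34 22
f 33 19 35
f 33 35 34
f 34 35 36
f 34 36 22
f 35 19 20
f 35 20 36
f 36 20 21
f 36 21 22
f 38 37 41
f 38 41 39
f 39 41 42
f 39 42 40
f 41 37 43
f 41 43 42
f 42 43 44
f 42 44 40
f 43 37 45
f 43 45 44
f 44 45 46
f 44 46 40
f 45 37 47
f 45 47 46
f 46 47 48
f 46 48 40
f 47 37 49
f 47 49 48
f 48 49 50
f 48 50 40
f 49 37 51
f 49 51 50
f 50 51 52
f 50 52 40
f 51 37 53
f 51 53 52
f 52 53 54
f 52 54 40
f 53 37 55
f 53 55 54
f 54 55 56
f 54 56 40
f 55 37 57
f 55 57 56
f 56 57 58
f 56 58 40
f 57 37 59
f 57 59 58
f 58 59 60
f 58 60 40
f 59 37 38
f 59 38 60
f 60 38 39
f 60 39 40
f 61 72 66
f 61 66 62
f 61 62 68
f 61 68 71
f 61 71 72
f 62 66 70
f 66 72 65
f 72 71 63
f 71 68 67
f 68 62 69
f 64 70 65
f 64 65 63
f 64 63 67
f 64 67 69
f 64 69 70
f 65 70 66
f 63 65 72
f 67 63 71
f 69 67 68
f 70 69 62
f 74 73 76
f 74 76 75
f 76 73 77
f 76 77 75
f 77 73 78
f 77 78 75
f 78 73 79
f 78 79 75
f 79 73 80
f 79 80 75
f 80 73 81
f 80 81 75
f 81 73 82
f 81 82 75
f 82 73 83
f 82 83 75
f 83 73 84
f 83 84 75
f 84 73 85
f 84 85 75
f 85 73 86
f 85 86 75
f 86 73 87
f 86 87 75
f 87 73 88
f 87 88 75
f 88 73 74
f 88 74 75



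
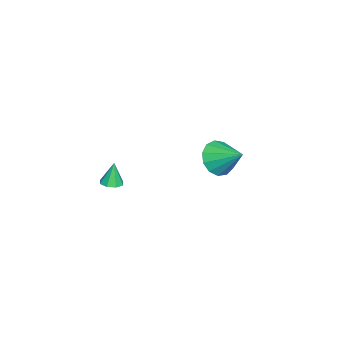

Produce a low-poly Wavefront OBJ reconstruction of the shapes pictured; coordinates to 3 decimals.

v -2.905 2.616 1.619
v -1.925 2.411 1.272
v -2.315 3.944 2.501
v -2.17 2.783 0.874
v -2.648 3.103 0.713
v -3.208 3.267 0.84
v -3.672 3.225 1.214
v -3.892 2.989 1.717
v -3.799 2.635 2.189
v -3.422 2.275 2.48
v -2.881 2.022 2.498
v -2.347 1.959 2.237
v -1.991 2.103 1.78
v 3.308 -0.708 3.369
v 3.659 -1.136 3.454
v 3.112 -0.632 4.571
v 3.858 -0.757 3.462
v 3.735 -0.349 3.416
v 3.362 -0.152 3.342
v 2.957 -0.28 3.284
v 2.758 -0.66 3.276
v 2.881 -1.068 3.322
v 3.255 -1.265 3.396
f 2 1 4
f 2 4 3
f 4 1 5
f 4 5 3
f 5 1 6
f 5 6 3
f 6 1 7
f 6 7 3
f 7 1 8
f 7 8 3
f 8 1 9
f 8 9 3
f 9 1 10
f 9 10 3
f 10 1 11
f 10 11 3
f 11 1 12
f 11 12 3
f 12 1 13
f 12 13 3
f 13 1 2
f 13 2 3
f 15 14 17
f 15 17 16
f 17 14 18
f 17 18 16
f 18 14 19
f 18 19 16
f 19 14 20
f 19 20 16
f 20 14 21
f 20 21 16
f 21 14 22
f 21 22 16
f 22 14 23
f 22 23 16
f 23 14 15
f 23 15 16



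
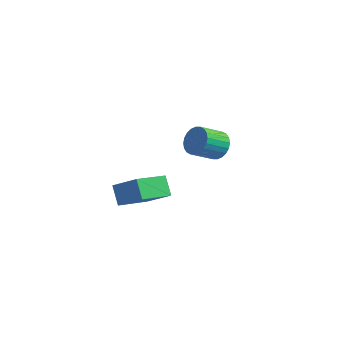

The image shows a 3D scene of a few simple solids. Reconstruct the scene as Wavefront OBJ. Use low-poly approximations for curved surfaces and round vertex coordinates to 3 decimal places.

v -0.709 -5.142 1.502
v -1.399 -4.652 2.475
v -0.271 -3.209 0.839
v -0.961 -2.719 1.812
v 0.781 -5.121 2.548
v 0.091 -4.631 3.521
v 1.219 -3.188 1.885
v 0.529 -2.698 2.858
v 0.04 3.019 1.844
v 0.422 2.41 1.224
v -0.197 1.152 2.075
v -0.58 1.761 2.696
v 0.696 2.442 1.471
v 0.077 1.185 2.323
v 0.87 2.562 1.775
v 0.251 1.305 2.627
v 0.918 2.752 2.09
v 0.298 1.495 2.942
v 0.832 2.983 2.368
v 0.212 1.725 3.219
v 0.625 3.218 2.565
v 0.005 1.961 3.417
v 0.329 3.424 2.653
v -0.29 2.167 3.505
v -0.01 3.567 2.618
v -0.63 2.31 3.47
v -0.343 3.628 2.465
v -0.962 2.37 3.316
v -0.617 3.595 2.217
v -1.236 2.338 3.069
v -0.791 3.475 1.913
v -1.41 2.218 2.765
v -0.838 3.285 1.598
v -1.458 2.028 2.45
v -0.752 3.055 1.321
v -1.372 1.797 2.172
v -0.545 2.819 1.123
v -1.165 1.562 1.975
v -0.25 2.613 1.035
v -0.869 1.356 1.887
v 0.09 2.47 1.07
v -0.53 1.213 1.922
f 2 4 1
f 5 2 1
f 1 4 3
f 3 5 1
f 2 8 4
f 6 2 5
f 6 8 2
f 4 8 3
f 7 5 3
f 3 8 7
f 7 6 5
f 8 6 7
f 10 9 13
f 10 13 11
f 11 13 14
f 11 14 12
f 13 9 15
f 13 15 14
f 14 15 16
f 14 16 12
f 15 9 17
f 15 17 16
f 16 17 18
f 16 18 12
f 17 9 19
f 17 19 18
f 18 19 20
f 18 20 12
f 19 9 21
f 19 21 20
f 20 21 22
f 20 22 12
f 21 9 23
f 21 23 22
f 22 23 24
f 22 24 12
f 23 9 25
f 23 25 24
f 24 25 26
f 24 26 12
f 25 9 27
f 25 27 26
f 26 27 28
f 26 28 12
f 27 9 29
f 27 29 28
f 28 29 30
f 28 30 12
f 29 9 31
f 29 31 30
f 30 31 32
f 30 32 12
f 31 9 33
f 31 33 32
f 32 33 34
f 32 34 12
f 33 9 35
f 33 35 34
f 34 35 36
f 34 36 12
f 35 9 37
f 35 37 36
f 36 37 38
f 36 38 12
f 37 9 39
f 37 39 38
f 38 39 40
f 38 40 12
f 39 9 41
f 39 41 40
f 40 41 42
f 40 42 12
f 41 9 10
f 41 10 42
f 42 10 11
f 42 11 12



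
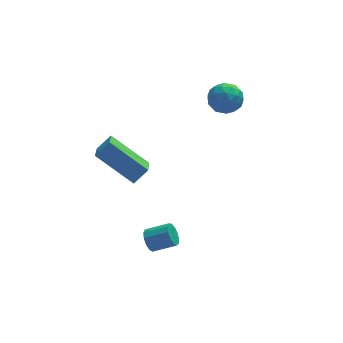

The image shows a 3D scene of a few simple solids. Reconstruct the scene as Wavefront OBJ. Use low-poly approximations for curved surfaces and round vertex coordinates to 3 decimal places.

v -1.967 -2.967 -1.733
v -1.789 -3.188 -2.215
v -0.835 -3.435 -1.75
v -1.013 -3.213 -1.267
v -1.707 -2.884 -2.222
v -0.753 -3.131 -1.756
v -1.708 -2.606 -2.073
v -0.753 -2.852 -1.608
v -1.79 -2.442 -1.817
v -0.836 -2.689 -1.351
v -1.929 -2.445 -1.533
v -0.975 -2.692 -1.068
v -2.08 -2.613 -1.313
v -1.126 -2.86 -0.848
v -2.195 -2.894 -1.227
v -1.241 -3.141 -0.761
v -2.238 -3.198 -1.301
v -1.284 -3.445 -0.835
v -2.194 -3.428 -1.512
v -1.24 -3.675 -1.046
v -2.079 -3.512 -1.793
v -1.125 -3.759 -1.328
v -1.928 -3.423 -2.055
v -0.974 -3.67 -1.59
v -3.8 -0.933 2.442
v -3.161 -0.752 3.034
v -3.529 0.262 1.785
v -2.89 0.442 2.378
v -2.39 -1.922 1.222
v -1.751 -1.742 1.815
v -2.119 -0.728 0.566
v -1.48 -0.547 1.158
v 1.905 2.931 2.473
v 2.452 3.118 1.847
v 2.508 1.702 2.633
v 3.055 1.889 2.007
v 3.1 2.303 2.75
v 2.728 3.062 2.651
v 2.232 1.758 1.829
v 1.86 2.517 1.73
v 2.654 2.393 1.449
v 3.191 2.73 2.019
v 1.769 2.09 2.461
v 2.306 2.427 3.031
v 2.126 3.132 2.146
v 2.834 1.688 2.334
v 2.861 1.931 2.771
v 3.182 2.041 2.403
v 2.288 3.1 2.619
v 2.609 3.21 2.251
v 2.99 2.731 2.782
v 2.351 1.61 2.229
v 2.672 1.72 1.861
v 1.778 2.779 2.077
v 2.099 2.889 1.709
v 1.97 2.089 1.698
v 2.566 2.816 1.544
v 2.92 2.093 1.638
v 2.437 2.016 1.533
v 2.218 2.463 1.475
v 2.881 3.014 1.879
v 3.236 2.292 1.973
v 3.262 2.535 2.41
v 3.043 2.981 2.352
v 3 2.588 1.645
v 1.724 2.528 2.507
v 2.079 1.806 2.601
v 1.917 1.839 2.128
v 1.698 2.285 2.07
v 2.04 2.727 2.842
v 2.394 2.004 2.936
v 2.742 2.357 3.005
v 2.523 2.804 2.947
v 1.96 2.232 2.835
f 2 1 5
f 2 5 3
f 3 5 6
f 3 6 4
f 5 1 7
f 5 7 6
f 6 7 8
f 6 8 4
f 7 1 9
f 7 9 8
f 8 9 10
f 8 10 4
f 9 1 11
f 9 11 10
f 10 11 12
f 10 12 4
f 11 1 13
f 11 13 12
f 12 13 14
f 12 14 4
f 13 1 15
f 13 15 14
f 14 15 16
f 14 16 4
f 15 1 17
f 15 17 16
f 16 17 18
f 16 18 4
f 17 1 19
f 17 19 18
f 18 19 20
f 18 20 4
f 19 1 21
f 19 21 20
f 20 21 22
f 20 22 4
f 21 1 23
f 21 23 22
f 22 23 24
f 22 24 4
f 23 1 2
f 23 2 24
f 24 2 3
f 24 3 4
f 26 28 25
f 29 26 25
f 25 28 27
f 27 29 25
f 26 32 28
f 30 26 29
f 30 32 26
f 28 32 27
f 31 29 27
f 27 32 31
f 31 30 29
f 32 30 31
f 33 70 49
f 70 44 73
f 49 73 38
f 70 73 49
f 33 49 45
f 49 38 50
f 45 50 34
f 49 50 45
f 33 45 54
f 45 34 55
f 54 55 40
f 45 55 54
f 33 54 66
f 54 40 69
f 66 69 43
f 54 69 66
f 33 66 70
f 66 43 74
f 70 74 44
f 66 74 70
f 34 50 61
f 50 38 64
f 61 64 42
f 50 64 61
f 38 73 51
f 73 44 72
f 51 72 37
f 73 72 51
f 44 74 71
f 74 43 67
f 71 67 35
f 74 67 71
f 43 69 68
f 69 40 56
f 68 56 39
f 69 56 68
f 40 55 60
f 55 34 57
f 60 57 41
f 55 57 60
f 36 62 48
f 62 42 63
f 48 63 37
f 62 63 48
f 36 48 46
f 48 37 47
f 46 47 35
f 48 47 46
f 36 46 53
f 46 35 52
f 53 52 39
f 46 52 53
f 36 53 58
f 53 39 59
f 58 59 41
f 53 59 58
f 36 58 62
f 58 41 65
f 62 65 42
f 58 65 62
f 37 63 51
f 63 42 64
f 51 64 38
f 63 64 51
f 35 47 71
f 47 37 72
f 71 72 44
f 47 72 71
f 39 52 68
f 52 35 67
f 68 67 43
f 52 67 68
f 41 59 60
f 59 39 56
f 60 56 40
f 59 56 60
f 42 65 61
f 65 41 57
f 61 57 34
f 65 57 61



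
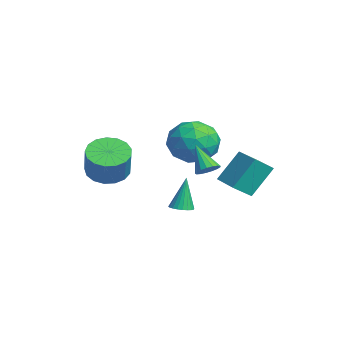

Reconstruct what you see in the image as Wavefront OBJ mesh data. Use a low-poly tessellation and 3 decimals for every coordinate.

v -1.273 2.944 0.073
v -0.631 2.805 1.138
v -1.489 0.935 -0.058
v -0.847 0.796 1.007
v -1.989 1.308 1.027
v -1.855 2.549 1.108
v -0.265 1.191 -0.028
v -0.131 2.432 0.053
v -0.008 1.722 1.076
v -1.073 1.794 1.727
v -1.047 1.946 -0.647
v -2.112 2.018 0.004
v -0.933 3.051 0.617
v -1.187 0.689 0.463
v -1.858 0.99 0.475
v -1.481 0.908 1.1
v -1.653 2.9 0.6
v -1.275 2.819 1.225
v -2.073 1.939 1.16
v -0.845 0.921 -0.145
v -0.467 0.84 0.48
v -0.639 2.832 -0.02
v -0.262 2.75 0.605
v -0.047 1.801 -0.08
v -0.189 2.332 1.206
v -0.316 1.152 1.129
v 0.026 1.384 0.521
v 0.105 2.113 0.569
v -0.815 2.375 1.59
v -0.943 1.194 1.512
v -1.614 1.495 1.524
v -1.535 2.224 1.572
v -0.449 1.738 1.553
v -1.177 2.546 -0.432
v -1.305 1.365 -0.51
v -0.585 1.516 -0.492
v -0.506 2.245 -0.444
v -1.804 2.588 -0.049
v -1.931 1.408 -0.126
v -2.225 1.627 0.511
v -2.146 2.356 0.559
v -1.671 2.002 -0.473
v -0.92 1.301 -3.307
v -0.364 1.224 -3.206
v -1.18 1.599 -1.633
v -0.371 1.443 -3.247
v -0.461 1.64 -3.296
v -0.622 1.785 -3.347
v -0.828 1.857 -3.392
v -1.047 1.844 -3.424
v -1.247 1.748 -3.438
v -1.398 1.584 -3.432
v -1.475 1.377 -3.407
v -1.468 1.159 -3.367
v -1.378 0.962 -3.318
v -1.217 0.816 -3.267
v -1.012 0.744 -3.222
v -0.792 0.757 -3.19
v -0.592 0.853 -3.176
v -0.441 1.017 -3.182
v -3.567 -1.391 -1.732
v -3.007 -2.141 -2.162
v -2.114 -2.28 -0.758
v -2.673 -1.529 -0.328
v -2.762 -1.729 -2.278
v -1.868 -1.868 -0.874
v -2.701 -1.24 -2.268
v -1.807 -1.379 -0.865
v -2.838 -0.786 -2.136
v -1.944 -0.924 -0.732
v -3.142 -0.47 -1.911
v -2.248 -0.608 -0.507
v -3.544 -0.364 -1.645
v -2.65 -0.503 -0.241
v -3.951 -0.495 -1.399
v -3.057 -0.633 0.005
v -4.27 -0.83 -1.229
v -3.376 -0.969 0.175
v -4.428 -1.294 -1.175
v -3.534 -1.432 0.229
v -4.388 -1.78 -1.248
v -3.495 -1.918 0.156
v -4.161 -2.176 -1.431
v -3.267 -2.315 -0.028
v -3.797 -2.393 -1.684
v -2.904 -2.532 -0.28
v -3.381 -2.38 -1.948
v -2.487 -2.519 -0.544
v 2.011 1.701 0.02
v 2.327 2.038 0.353
v 1.109 1.379 1.2
v 2.137 2.205 0.253
v 1.917 2.257 0.1
v 1.719 2.182 -0.072
v 1.588 1.996 -0.223
v 1.553 1.743 -0.318
v 1.624 1.48 -0.336
v 1.783 1.268 -0.272
v 1.994 1.155 -0.142
v 2.209 1.167 0.025
v 2.379 1.301 0.191
v 2.464 1.527 0.318
v 2.445 1.793 0.377
v 0.625 2.479 -1.102
v 0.402 3.501 0.338
v 0.413 3.369 -1.766
v 0.191 4.39 -0.326
v 1.969 2.79 -1.114
v 1.747 3.811 0.326
v 1.758 3.679 -1.778
v 1.535 4.701 -0.338
f 1 38 17
f 38 12 41
f 17 41 6
f 38 41 17
f 1 17 13
f 17 6 18
f 13 18 2
f 17 18 13
f 1 13 22
f 13 2 23
f 22 23 8
f 13 23 22
f 1 22 34
f 22 8 37
f 34 37 11
f 22 37 34
f 1 34 38
f 34 11 42
f 38 42 12
f 34 42 38
f 2 18 29
f 18 6 32
f 29 32 10
f 18 32 29
f 6 41 19
f 41 12 40
f 19 40 5
f 41 40 19
f 12 42 39
f 42 11 35
f 39 35 3
f 42 35 39
f 11 37 36
f 37 8 24
f 36 24 7
f 37 24 36
f 8 23 28
f 23 2 25
f 28 25 9
f 23 25 28
f 4 30 16
f 30 10 31
f 16 31 5
f 30 31 16
f 4 16 14
f 16 5 15
f 14 15 3
f 16 15 14
f 4 14 21
f 14 3 20
f 21 20 7
f 14 20 21
f 4 21 26
f 21 7 27
f 26 27 9
f 21 27 26
f 4 26 30
f 26 9 33
f 30 33 10
f 26 33 30
f 5 31 19
f 31 10 32
f 19 32 6
f 31 32 19
f 3 15 39
f 15 5 40
f 39 40 12
f 15 40 39
f 7 20 36
f 20 3 35
f 36 35 11
f 20 35 36
f 9 27 28
f 27 7 24
f 28 24 8
f 27 24 28
f 10 33 29
f 33 9 25
f 29 25 2
f 33 25 29
f 44 43 46
f 44 46 45
f 46 43 47
f 46 47 45
f 47 43 48
f 47 48 45
f 48 43 49
f 48 49 45
f 49 43 50
f 49 50 45
f 50 43 51
f 50 51 45
f 51 43 52
f 51 52 45
f 52 43 53
f 52 53 45
f 53 43 54
f 53 54 45
f 54 43 55
f 54 55 45
f 55 43 56
f 55 56 45
f 56 43 57
f 56 57 45
f 57 43 58
f 57 58 45
f 58 43 59
f 58 59 45
f 59 43 60
f 59 60 45
f 60 43 44
f 60 44 45
f 62 61 65
f 62 65 63
f 63 65 66
f 63 66 64
f 65 61 67
f 65 67 66
f 66 67 68
f 66 68 64
f 67 61 69
f 67 69 68
f 68 69 70
f 68 70 64
f 69 61 71
f 69 71 70
f 70 71 72
f 70 72 64
f 71 61 73
f 71 73 72
f 72 73 74
f 72 74 64
f 73 61 75
f 73 75 74
f 74 75 76
f 74 76 64
f 75 61 77
f 75 77 76
f 76 77 78
f 76 78 64
f 77 61 79
f 77 79 78
f 78 79 80
f 78 80 64
f 79 61 81
f 79 81 80
f 80 81 82
f 80 82 64
f 81 61 83
f 81 83 82
f 82 83 84
f 82 84 64
f 83 61 85
f 83 85 84
f 84 85 86
f 84 86 64
f 85 61 87
f 85 87 86
f 86 87 88
f 86 88 64
f 87 61 62
f 87 62 88
f 88 62 63
f 88 63 64
f 90 89 92
f 90 92 91
f 92 89 93
f 92 93 91
f 93 89 94
f 93 94 91
f 94 89 95
f 94 95 91
f 95 89 96
f 95 96 91
f 96 89 97
f 96 97 91
f 97 89 98
f 97 98 91
f 98 89 99
f 98 99 91
f 99 89 100
f 99 100 91
f 100 89 101
f 100 101 91
f 101 89 102
f 101 102 91
f 102 89 103
f 102 103 91
f 103 89 90
f 103 90 91
f 105 107 104
f 108 105 104
f 104 107 106
f 106 108 104
f 105 111 107
f 109 105 108
f 109 111 105
f 107 111 106
f 110 108 106
f 106 111 110
f 110 109 108
f 111 109 110



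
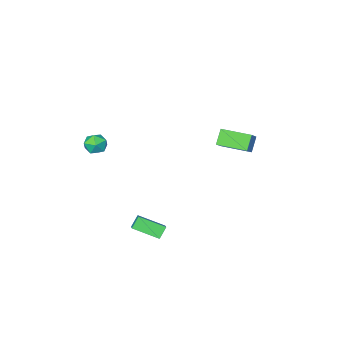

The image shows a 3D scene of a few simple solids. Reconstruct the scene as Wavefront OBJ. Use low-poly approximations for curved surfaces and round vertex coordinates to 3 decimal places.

v 3.308 2.614 -1.617
v 3.721 3.341 -1.069
v 2.28 3.66 -2.23
v 2.692 4.387 -1.682
v 3.828 2.773 -2.218
v 4.24 3.5 -1.67
v 2.799 3.819 -2.831
v 3.212 4.546 -2.283
v -3.183 1.008 0.329
v -3.744 0.642 1.163
v -4.266 2.35 0.19
v -4.827 1.984 1.024
v -2.173 1.936 1.416
v -2.734 1.57 2.25
v -3.256 3.278 1.277
v -3.817 2.912 2.111
v 2.508 -1.705 1.49
v 3.251 -1.576 1.42
v 2.609 -2.684 0.76
v 3.352 -2.555 0.69
v 3.069 -2.786 1.353
v 3.007 -2.181 1.804
v 2.853 -2.079 0.376
v 2.791 -1.474 0.827
v 3.464 -1.807 0.731
v 3.597 -2.244 1.335
v 2.263 -2.016 0.845
v 2.396 -2.453 1.449
f 2 4 1
f 5 2 1
f 1 4 3
f 3 5 1
f 2 8 4
f 6 2 5
f 6 8 2
f 4 8 3
f 7 5 3
f 3 8 7
f 7 6 5
f 8 6 7
f 10 12 9
f 13 10 9
f 9 12 11
f 11 13 9
f 10 16 12
f 14 10 13
f 14 16 10
f 12 16 11
f 15 13 11
f 11 16 15
f 15 14 13
f 16 14 15
f 17 28 22
f 17 22 18
f 17 18 24
f 17 24 27
f 17 27 28
f 18 22 26
f 22 28 21
f 28 27 19
f 27 24 23
f 24 18 25
f 20 26 21
f 20 21 19
f 20 19 23
f 20 23 25
f 20 25 26
f 21 26 22
f 19 21 28
f 23 19 27
f 25 23 24
f 26 25 18



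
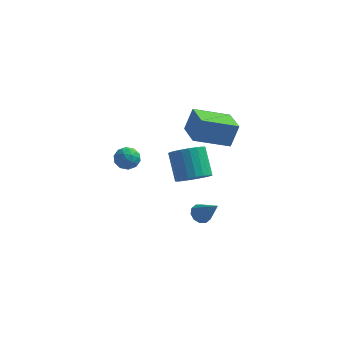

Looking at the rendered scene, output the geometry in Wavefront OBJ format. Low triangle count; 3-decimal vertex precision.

v -1.31 0.225 1.381
v -0.841 -0.365 1.572
v -1.819 -0.475 0.468
v -1.35 -1.065 0.659
v -1.92 -0.85 1.142
v -1.605 -0.417 1.707
v -1.055 -0.423 0.333
v -0.74 0.01 0.898
v -0.683 -0.766 0.924
v -1.218 -1.029 1.425
v -1.442 0.189 0.615
v -1.977 -0.074 1.116
v -1.031 -0.008 1.557
v -1.629 -0.832 0.483
v -1.964 -0.705 0.767
v -1.689 -1.052 0.879
v -1.48 -0.039 1.636
v -1.204 -0.386 1.748
v -1.839 -0.671 1.496
v -1.456 -0.454 0.292
v -1.18 -0.801 0.404
v -0.971 0.212 1.161
v -0.696 -0.135 1.273
v -0.821 -0.169 0.544
v -0.662 -0.591 1.289
v -0.961 -1.003 0.751
v -0.788 -0.625 0.56
v -0.603 -0.371 0.892
v -0.976 -0.746 1.582
v -1.276 -1.158 1.045
v -1.611 -1.031 1.33
v -1.426 -0.776 1.662
v -0.884 -0.981 1.202
v -1.384 0.318 0.995
v -1.684 -0.094 0.458
v -1.234 -0.064 0.378
v -1.049 0.191 0.71
v -1.699 0.163 1.289
v -1.998 -0.249 0.751
v -2.057 -0.469 1.148
v -1.872 -0.215 1.48
v -1.776 0.141 0.838
v 2.483 -1.065 0.495
v 3.379 -0.578 0.495
v 2.754 0.572 1.845
v 1.857 0.085 1.845
v 3.159 -0.358 0.206
v 2.534 0.792 1.556
v 2.822 -0.261 -0.033
v 2.197 0.889 1.317
v 2.427 -0.302 -0.18
v 1.802 0.847 1.17
v 2.041 -0.476 -0.211
v 1.416 0.674 1.139
v 1.732 -0.751 -0.12
v 1.106 0.398 1.23
v 1.552 -1.081 0.078
v 0.927 0.069 1.427
v 1.533 -1.408 0.348
v 0.908 -0.258 1.697
v 1.679 -1.675 0.643
v 1.054 -0.525 1.992
v 1.963 -1.837 0.913
v 1.338 -0.687 2.262
v 2.337 -1.866 1.11
v 1.712 -0.716 2.46
v 2.737 -1.756 1.201
v 2.112 -0.606 2.551
v 3.092 -1.526 1.17
v 2.467 -0.376 2.52
v 3.342 -1.217 1.023
v 2.717 -0.067 2.373
v 3.443 -0.881 0.784
v 2.818 0.268 2.134
v 2.627 0.233 -3.549
v 3.125 0.613 -3.755
v 3.673 -0.393 -2.171
v 2.904 0.829 -3.489
v 2.577 0.817 -3.246
v 2.269 0.582 -3.118
v 2.097 0.214 -3.155
v 2.128 -0.147 -3.342
v 2.349 -0.363 -3.609
v 2.676 -0.351 -3.852
v 2.984 -0.116 -3.979
v 3.156 0.252 -3.942
v 2.446 -1.243 3.721
v 2.815 -0.803 5.064
v 1.67 0.266 3.44
v 2.04 0.706 4.782
v 4.32 -0.426 2.938
v 4.69 0.014 4.28
v 3.545 1.083 2.656
v 3.914 1.523 3.999
f 1 38 17
f 38 12 41
f 17 41 6
f 38 41 17
f 1 17 13
f 17 6 18
f 13 18 2
f 17 18 13
f 1 13 22
f 13 2 23
f 22 23 8
f 13 23 22
f 1 22 34
f 22 8 37
f 34 37 11
f 22 37 34
f 1 34 38
f 34 11 42
f 38 42 12
f 34 42 38
f 2 18 29
f 18 6 32
f 29 32 10
f 18 32 29
f 6 41 19
f 41 12 40
f 19 40 5
f 41 40 19
f 12 42 39
f 42 11 35
f 39 35 3
f 42 35 39
f 11 37 36
f 37 8 24
f 36 24 7
f 37 24 36
f 8 23 28
f 23 2 25
f 28 25 9
f 23 25 28
f 4 30 16
f 30 10 31
f 16 31 5
f 30 31 16
f 4 16 14
f 16 5 15
f 14 15 3
f 16 15 14
f 4 14 21
f 14 3 20
f 21 20 7
f 14 20 21
f 4 21 26
f 21 7 27
f 26 27 9
f 21 27 26
f 4 26 30
f 26 9 33
f 30 33 10
f 26 33 30
f 5 31 19
f 31 10 32
f 19 32 6
f 31 32 19
f 3 15 39
f 15 5 40
f 39 40 12
f 15 40 39
f 7 20 36
f 20 3 35
f 36 35 11
f 20 35 36
f 9 27 28
f 27 7 24
f 28 24 8
f 27 24 28
f 10 33 29
f 33 9 25
f 29 25 2
f 33 25 29
f 44 43 47
f 44 47 45
f 45 47 48
f 45 48 46
f 47 43 49
f 47 49 48
f 48 49 50
f 48 50 46
f 49 43 51
f 49 51 50
f 50 51 52
f 50 52 46
f 51 43 53
f 51 53 52
f 52 53 54
f 52 54 46
f 53 43 55
f 53 55 54
f 54 55 56
f 54 56 46
f 55 43 57
f 55 57 56
f 56 57 58
f 56 58 46
f 57 43 59
f 57 59 58
f 58 59 60
f 58 60 46
f 59 43 61
f 59 61 60
f 60 61 62
f 60 62 46
f 61 43 63
f 61 63 62
f 62 63 64
f 62 64 46
f 63 43 65
f 63 65 64
f 64 65 66
f 64 66 46
f 65 43 67
f 65 67 66
f 66 67 68
f 66 68 46
f 67 43 69
f 67 69 68
f 68 69 70
f 68 70 46
f 69 43 71
f 69 71 70
f 70 71 72
f 70 72 46
f 71 43 73
f 71 73 72
f 72 73 74
f 72 74 46
f 73 43 44
f 73 44 74
f 74 44 45
f 74 45 46
f 76 75 78
f 76 78 77
f 78 75 79
f 78 79 77
f 79 75 80
f 79 80 77
f 80 75 81
f 80 81 77
f 81 75 82
f 81 82 77
f 82 75 83
f 82 83 77
f 83 75 84
f 83 84 77
f 84 75 85
f 84 85 77
f 85 75 86
f 85 86 77
f 86 75 76
f 86 76 77
f 88 90 87
f 91 88 87
f 87 90 89
f 89 91 87
f 88 94 90
f 92 88 91
f 92 94 88
f 90 94 89
f 93 91 89
f 89 94 93
f 93 92 91
f 94 92 93



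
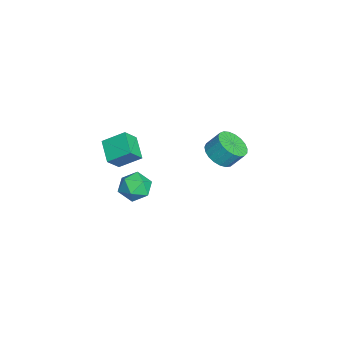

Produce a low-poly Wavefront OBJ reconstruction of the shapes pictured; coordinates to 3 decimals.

v 0.479 -3.655 2.486
v 0.979 -4.181 3.272
v 0.538 -2.55 3.186
v 1.038 -3.075 3.973
v 1.662 -3.365 1.927
v 2.162 -3.89 2.714
v 1.721 -2.259 2.628
v 2.221 -2.785 3.414
v -1.721 1.445 0.08
v -0.926 1.758 -0.233
v -0.843 2.428 0.648
v -1.639 2.115 0.96
v -1.173 1.997 -0.392
v -1.09 2.667 0.489
v -1.514 2.141 -0.469
v -1.432 2.811 0.412
v -1.892 2.164 -0.452
v -1.809 2.834 0.429
v -2.239 2.063 -0.342
v -2.157 2.733 0.539
v -2.498 1.855 -0.16
v -2.415 2.525 0.721
v -2.622 1.576 0.064
v -2.539 2.247 0.945
v -2.59 1.275 0.291
v -2.507 1.945 1.172
v -2.408 1.003 0.481
v -2.325 1.673 1.361
v -2.108 0.807 0.601
v -2.025 1.477 1.482
v -1.74 0.722 0.632
v -1.657 1.392 1.512
v -1.37 0.761 0.567
v -1.287 1.432 1.447
v -1.06 0.919 0.417
v -0.977 1.59 1.298
v -0.864 1.168 0.21
v -0.782 1.838 1.091
v -0.817 1.465 -0.02
v -0.734 2.135 0.86
v -2.572 -2.321 -2.75
v -2.055 -2.935 -3.29
v -3.825 -2.585 -3.65
v -3.308 -3.199 -4.19
v -3.539 -3.432 -3.28
v -2.764 -3.269 -2.724
v -3.116 -2.251 -4.216
v -2.341 -2.088 -3.66
v -2.391 -2.891 -4.196
v -2.652 -3.621 -3.618
v -3.228 -1.899 -3.322
v -3.489 -2.629 -2.744
f 2 4 1
f 5 2 1
f 1 4 3
f 3 5 1
f 2 8 4
f 6 2 5
f 6 8 2
f 4 8 3
f 7 5 3
f 3 8 7
f 7 6 5
f 8 6 7
f 10 9 13
f 10 13 11
f 11 13 14
f 11 14 12
f 13 9 15
f 13 15 14
f 14 15 16
f 14 16 12
f 15 9 17
f 15 17 16
f 16 17 18
f 16 18 12
f 17 9 19
f 17 19 18
f 18 19 20
f 18 20 12
f 19 9 21
f 19 21 20
f 20 21 22
f 20 22 12
f 21 9 23
f 21 23 22
f 22 23 24
f 22 24 12
f 23 9 25
f 23 25 24
f 24 25 26
f 24 26 12
f 25 9 27
f 25 27 26
f 26 27 28
f 26 28 12
f 27 9 29
f 27 29 28
f 28 29 30
f 28 30 12
f 29 9 31
f 29 31 30
f 30 31 32
f 30 32 12
f 31 9 33
f 31 33 32
f 32 33 34
f 32 34 12
f 33 9 35
f 33 35 34
f 34 35 36
f 34 36 12
f 35 9 37
f 35 37 36
f 36 37 38
f 36 38 12
f 37 9 39
f 37 39 38
f 38 39 40
f 38 40 12
f 39 9 10
f 39 10 40
f 40 10 11
f 40 11 12
f 41 52 46
f 41 46 42
f 41 42 48
f 41 48 51
f 41 51 52
f 42 46 50
f 46 52 45
f 52 51 43
f 51 48 47
f 48 42 49
f 44 50 45
f 44 45 43
f 44 43 47
f 44 47 49
f 44 49 50
f 45 50 46
f 43 45 52
f 47 43 51
f 49 47 48
f 50 49 42



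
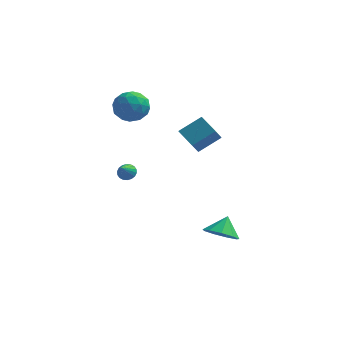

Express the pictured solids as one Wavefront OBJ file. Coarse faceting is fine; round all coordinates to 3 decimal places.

v -4.117 1.278 4.347
v -3.535 2.053 3.736
v -2.705 0.087 4.184
v -2.123 0.862 3.573
v -2.311 1.038 4.69
v -3.184 1.773 4.79
v -3.056 0.367 3.13
v -3.929 1.102 3.23
v -2.879 1.489 2.983
v -2.418 1.904 3.947
v -3.822 0.236 3.973
v -3.361 0.651 4.937
v -3.95 1.77 4.056
v -2.29 0.37 3.864
v -2.4 0.473 4.521
v -2.058 0.929 4.161
v -3.744 1.606 4.676
v -3.401 2.061 4.316
v -2.682 1.464 4.877
v -2.839 0.079 3.604
v -2.496 0.534 3.244
v -4.182 1.211 3.759
v -3.84 1.667 3.399
v -3.558 0.676 3.043
v -3.222 1.894 3.254
v -2.392 1.194 3.158
v -2.941 0.903 2.898
v -3.454 1.336 2.957
v -2.951 2.138 3.82
v -2.121 1.438 3.725
v -2.232 1.541 4.381
v -2.745 1.974 4.44
v -2.566 1.807 3.378
v -4.119 0.702 4.195
v -3.289 0.002 4.1
v -3.495 0.166 3.48
v -4.008 0.599 3.539
v -3.848 0.946 4.762
v -3.018 0.246 4.666
v -2.786 0.804 4.963
v -3.299 1.237 5.022
v -3.674 0.333 4.542
v 2.756 -2.491 -3.637
v 3.57 -2.065 -4.205
v 2.984 -1.629 -2.663
v 2.939 -1.716 -4.366
v 2.223 -1.73 -4.186
v 1.756 -2.099 -3.749
v 1.757 -2.652 -3.259
v 2.225 -3.13 -2.946
v 2.942 -3.309 -2.956
v 3.572 -3.105 -3.284
v 3.82 -2.614 -3.777
v -3.348 0.774 -1.341
v -2.973 1.061 -0.987
v -3.492 -0.174 -0.419
v -3.206 1.162 -0.92
v -3.467 1.186 -0.936
v -3.704 1.129 -1.032
v -3.871 1.001 -1.189
v -3.934 0.828 -1.377
v -3.882 0.645 -1.557
v -3.723 0.487 -1.695
v -3.49 0.386 -1.762
v -3.229 0.362 -1.746
v -2.992 0.419 -1.65
v -2.825 0.547 -1.492
v -2.762 0.72 -1.305
v -2.814 0.903 -1.125
v -0.235 0.303 2.726
v 0.933 1.064 3.59
v -0.057 1.164 1.728
v 1.111 1.924 2.592
v 0.729 -0.544 2.168
v 1.897 0.216 3.032
v 0.907 0.316 1.17
v 2.075 1.077 2.034
f 1 38 17
f 38 12 41
f 17 41 6
f 38 41 17
f 1 17 13
f 17 6 18
f 13 18 2
f 17 18 13
f 1 13 22
f 13 2 23
f 22 23 8
f 13 23 22
f 1 22 34
f 22 8 37
f 34 37 11
f 22 37 34
f 1 34 38
f 34 11 42
f 38 42 12
f 34 42 38
f 2 18 29
f 18 6 32
f 29 32 10
f 18 32 29
f 6 41 19
f 41 12 40
f 19 40 5
f 41 40 19
f 12 42 39
f 42 11 35
f 39 35 3
f 42 35 39
f 11 37 36
f 37 8 24
f 36 24 7
f 37 24 36
f 8 23 28
f 23 2 25
f 28 25 9
f 23 25 28
f 4 30 16
f 30 10 31
f 16 31 5
f 30 31 16
f 4 16 14
f 16 5 15
f 14 15 3
f 16 15 14
f 4 14 21
f 14 3 20
f 21 20 7
f 14 20 21
f 4 21 26
f 21 7 27
f 26 27 9
f 21 27 26
f 4 26 30
f 26 9 33
f 30 33 10
f 26 33 30
f 5 31 19
f 31 10 32
f 19 32 6
f 31 32 19
f 3 15 39
f 15 5 40
f 39 40 12
f 15 40 39
f 7 20 36
f 20 3 35
f 36 35 11
f 20 35 36
f 9 27 28
f 27 7 24
f 28 24 8
f 27 24 28
f 10 33 29
f 33 9 25
f 29 25 2
f 33 25 29
f 44 43 46
f 44 46 45
f 46 43 47
f 46 47 45
f 47 43 48
f 47 48 45
f 48 43 49
f 48 49 45
f 49 43 50
f 49 50 45
f 50 43 51
f 50 51 45
f 51 43 52
f 51 52 45
f 52 43 53
f 52 53 45
f 53 43 44
f 53 44 45
f 55 54 57
f 55 57 56
f 57 54 58
f 57 58 56
f 58 54 59
f 58 59 56
f 59 54 60
f 59 60 56
f 60 54 61
f 60 61 56
f 61 54 62
f 61 62 56
f 62 54 63
f 62 63 56
f 63 54 64
f 63 64 56
f 64 54 65
f 64 65 56
f 65 54 66
f 65 66 56
f 66 54 67
f 66 67 56
f 67 54 68
f 67 68 56
f 68 54 69
f 68 69 56
f 69 54 55
f 69 55 56
f 71 73 70
f 74 71 70
f 70 73 72
f 72 74 70
f 71 77 73
f 75 71 74
f 75 77 71
f 73 77 72
f 76 74 72
f 72 77 76
f 76 75 74
f 77 75 76



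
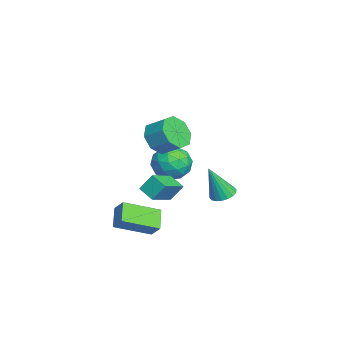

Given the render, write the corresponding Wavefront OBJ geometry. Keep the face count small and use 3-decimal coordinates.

v 1.933 1.126 -1.284
v 2.448 1.615 -1.165
v 2.187 0.394 0.624
v 2.182 1.767 -1.071
v 1.867 1.793 -1.02
v 1.565 1.686 -1.02
v 1.336 1.469 -1.073
v 1.225 1.183 -1.168
v 1.254 0.887 -1.286
v 1.418 0.638 -1.403
v 1.684 0.485 -1.497
v 1.999 0.46 -1.549
v 2.301 0.566 -1.548
v 2.53 0.784 -1.495
v 2.641 1.069 -1.4
v 2.612 1.366 -1.283
v 2.791 -2.407 -3.76
v 3.313 -4.283 -2.947
v 1.726 -2.381 -3.015
v 2.248 -4.257 -2.202
v 3.292 -1.963 -3.058
v 3.814 -3.839 -2.245
v 2.227 -1.937 -2.313
v 2.749 -3.813 -1.5
v -2.139 -2.232 -3.135
v -2.207 -1.567 -2.188
v -1.452 -1.549 -3.566
v -1.521 -0.883 -2.618
v -0.779 -3.137 -2.402
v -0.848 -2.471 -1.454
v -0.093 -2.453 -2.832
v -0.161 -1.788 -1.885
v -3.883 -0.495 -2.309
v -3.276 -0.689 -1.306
v -3.984 -2.391 -2.614
v -3.377 -2.585 -1.611
v -4.486 -2.161 -1.562
v -4.423 -0.989 -1.374
v -2.837 -2.091 -2.546
v -2.774 -0.919 -2.358
v -2.629 -1.675 -1.453
v -3.649 -1.718 -0.844
v -3.611 -1.362 -3.076
v -4.631 -1.405 -2.467
v -3.57 -0.426 -1.781
v -3.69 -2.654 -2.139
v -4.342 -2.405 -2.11
v -3.985 -2.519 -1.521
v -4.245 -0.602 -1.821
v -3.888 -0.716 -1.231
v -4.6 -1.581 -1.381
v -3.372 -2.364 -2.689
v -3.015 -2.478 -2.099
v -3.275 -0.561 -2.399
v -2.918 -0.675 -1.81
v -2.66 -1.499 -2.539
v -2.834 -1.119 -1.278
v -2.893 -2.233 -1.457
v -2.575 -1.943 -2.007
v -2.538 -1.255 -1.896
v -3.433 -1.145 -0.92
v -3.493 -2.259 -1.099
v -4.144 -2.01 -1.07
v -4.107 -1.321 -0.96
v -3.053 -1.724 -1.006
v -3.767 -0.821 -2.821
v -3.827 -1.935 -3
v -3.153 -1.759 -2.96
v -3.116 -1.07 -2.85
v -4.367 -0.847 -2.463
v -4.426 -1.961 -2.642
v -4.722 -1.825 -2.024
v -4.685 -1.137 -1.913
v -4.207 -1.356 -2.914
v -1.535 -2.165 0.914
v -0.852 -2.885 1.366
v -0.323 -1.935 2.079
v -1.005 -1.215 1.626
v -0.539 -2.539 0.674
v -0.01 -1.59 1.387
v -0.809 -1.975 0.122
v -0.28 -1.025 0.835
v -1.504 -1.522 0.034
v -0.975 -0.572 0.747
v -2.217 -1.445 0.461
v -1.688 -0.495 1.174
v -2.53 -1.79 1.153
v -2.001 -0.841 1.866
v -2.26 -2.355 1.705
v -1.731 -1.405 2.418
v -1.565 -2.808 1.793
v -1.036 -1.858 2.506
f 2 1 4
f 2 4 3
f 4 1 5
f 4 5 3
f 5 1 6
f 5 6 3
f 6 1 7
f 6 7 3
f 7 1 8
f 7 8 3
f 8 1 9
f 8 9 3
f 9 1 10
f 9 10 3
f 10 1 11
f 10 11 3
f 11 1 12
f 11 12 3
f 12 1 13
f 12 13 3
f 13 1 14
f 13 14 3
f 14 1 15
f 14 15 3
f 15 1 16
f 15 16 3
f 16 1 2
f 16 2 3
f 18 20 17
f 21 18 17
f 17 20 19
f 19 21 17
f 18 24 20
f 22 18 21
f 22 24 18
f 20 24 19
f 23 21 19
f 19 24 23
f 23 22 21
f 24 22 23
f 26 28 25
f 29 26 25
f 25 28 27
f 27 29 25
f 26 32 28
f 30 26 29
f 30 32 26
f 28 32 27
f 31 29 27
f 27 32 31
f 31 30 29
f 32 30 31
f 33 70 49
f 70 44 73
f 49 73 38
f 70 73 49
f 33 49 45
f 49 38 50
f 45 50 34
f 49 50 45
f 33 45 54
f 45 34 55
f 54 55 40
f 45 55 54
f 33 54 66
f 54 40 69
f 66 69 43
f 54 69 66
f 33 66 70
f 66 43 74
f 70 74 44
f 66 74 70
f 34 50 61
f 50 38 64
f 61 64 42
f 50 64 61
f 38 73 51
f 73 44 72
f 51 72 37
f 73 72 51
f 44 74 71
f 74 43 67
f 71 67 35
f 74 67 71
f 43 69 68
f 69 40 56
f 68 56 39
f 69 56 68
f 40 55 60
f 55 34 57
f 60 57 41
f 55 57 60
f 36 62 48
f 62 42 63
f 48 63 37
f 62 63 48
f 36 48 46
f 48 37 47
f 46 47 35
f 48 47 46
f 36 46 53
f 46 35 52
f 53 52 39
f 46 52 53
f 36 53 58
f 53 39 59
f 58 59 41
f 53 59 58
f 36 58 62
f 58 41 65
f 62 65 42
f 58 65 62
f 37 63 51
f 63 42 64
f 51 64 38
f 63 64 51
f 35 47 71
f 47 37 72
f 71 72 44
f 47 72 71
f 39 52 68
f 52 35 67
f 68 67 43
f 52 67 68
f 41 59 60
f 59 39 56
f 60 56 40
f 59 56 60
f 42 65 61
f 65 41 57
f 61 57 34
f 65 57 61
f 76 75 79
f 76 79 77
f 77 79 80
f 77 80 78
f 79 75 81
f 79 81 80
f 80 81 82
f 80 82 78
f 81 75 83
f 81 83 82
f 82 83 84
f 82 84 78
f 83 75 85
f 83 85 84
f 84 85 86
f 84 86 78
f 85 75 87
f 85 87 86
f 86 87 88
f 86 88 78
f 87 75 89
f 87 89 88
f 88 89 90
f 88 90 78
f 89 75 91
f 89 91 90
f 90 91 92
f 90 92 78
f 91 75 76
f 91 76 92
f 92 76 77
f 92 77 78

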